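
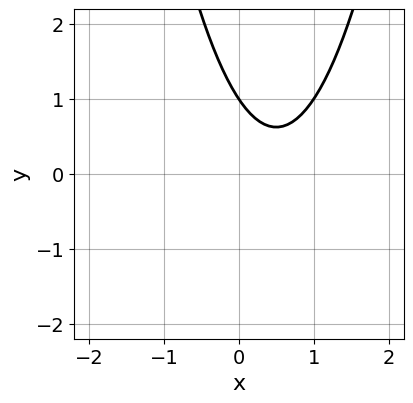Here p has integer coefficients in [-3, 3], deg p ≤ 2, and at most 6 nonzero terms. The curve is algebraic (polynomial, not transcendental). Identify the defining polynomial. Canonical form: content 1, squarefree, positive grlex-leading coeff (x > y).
(a) Degree: the shape is more complex than any degree-1 curve, so deg p = 2.
(b) Reading off the gridlines: it meets the y-axis at y = 1 (among the integer gridlines); the curve avoids every integer x-axis point in the box.
(c) These observations pin down the coefficients.

3*x^2 - 3*x - 2*y + 2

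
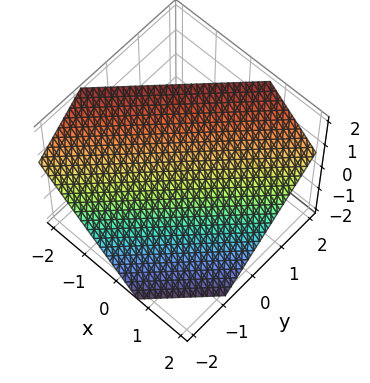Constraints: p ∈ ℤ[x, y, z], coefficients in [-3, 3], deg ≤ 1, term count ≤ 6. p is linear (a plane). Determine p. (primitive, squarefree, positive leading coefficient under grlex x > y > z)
1. The degree is 1 — the surface is flat (a plane).
2. Putting this together gives p.

3*x - 3*y + 3*z - 2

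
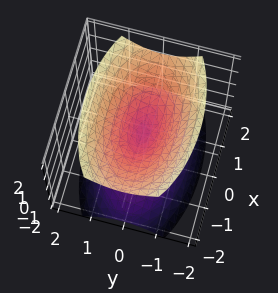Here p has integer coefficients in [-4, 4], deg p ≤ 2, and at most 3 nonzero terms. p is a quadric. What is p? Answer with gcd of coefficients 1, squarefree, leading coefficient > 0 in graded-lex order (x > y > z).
There are 2 components. Treating them together as one polynomial.
The degree is 2 — two nappes meeting at a single point; a quadric.
Symmetries: the x ↦ −x reflection is a symmetry, so x appears only in even powers; it's symmetric under y → −y, forcing even powers of y; mirror symmetry z ↦ −z ⇒ only even powers of z.
Against the integer gridlines: one x-axis crossing is at x = 0; it meets the y-axis at y = 0 (among the integer gridlines).
Together with the visible shape, these determine p as stated.

x^2 + 3*y^2 - 2*z^2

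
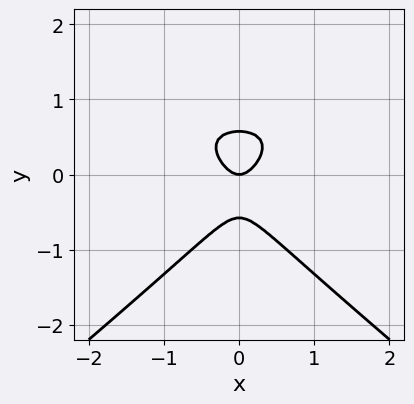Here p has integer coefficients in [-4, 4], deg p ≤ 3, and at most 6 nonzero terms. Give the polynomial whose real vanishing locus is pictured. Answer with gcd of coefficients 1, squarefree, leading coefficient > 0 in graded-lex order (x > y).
2*x^2*y - 3*y^3 - 3*x^2 + y

The degree is 3 — a generic line meets the curve in up to 3 points.
Symmetries: it's symmetric under x → −x, forcing even powers of x.
Checking where it meets the axes: one x-axis crossing is at x = 0; it meets the y-axis at y = 0 (among the integer gridlines).
These observations pin down the coefficients.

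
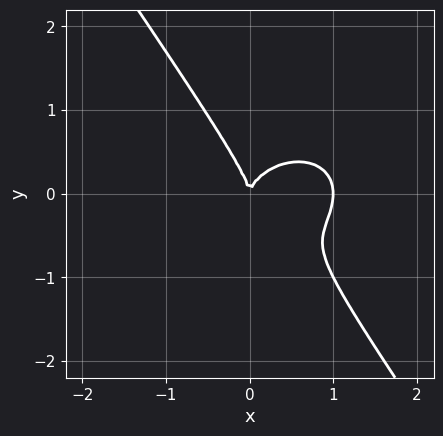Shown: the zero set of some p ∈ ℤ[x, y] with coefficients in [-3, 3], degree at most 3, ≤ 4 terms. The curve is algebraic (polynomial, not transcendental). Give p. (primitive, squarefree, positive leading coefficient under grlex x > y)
deg p = 3. No degree-2 curve has this shape.
From the axis intercepts and sections: among the integer gridlines, it crosses the x-axis at x ∈ {0, 1}; it meets the y-axis at y = 0 (among the integer gridlines).
The integer polynomial consistent with all of this is the stated p.

x^3 + x*y^2 + y^3 - x^2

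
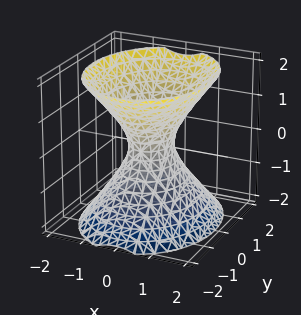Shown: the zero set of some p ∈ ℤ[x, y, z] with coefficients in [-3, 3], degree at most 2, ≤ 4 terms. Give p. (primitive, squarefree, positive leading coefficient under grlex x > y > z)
(a) Degree: one connected sheet with a waist; a quadric, so deg p = 2.
(b) Symmetries: the x ↦ −x reflection is a symmetry, so x appears only in even powers; mirror symmetry z ↦ −z ⇒ only even powers of z; mirror symmetry y ↦ −y ⇒ only even powers of y.
(c) Observable constraints: the surface avoids every integer z-axis point in the box.
(d) These observations pin down the coefficients.

3*x^2 + 2*y^2 - 2*z^2 - 1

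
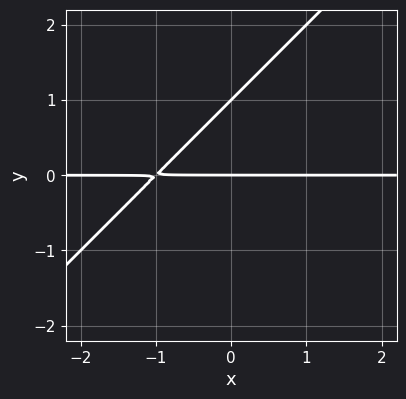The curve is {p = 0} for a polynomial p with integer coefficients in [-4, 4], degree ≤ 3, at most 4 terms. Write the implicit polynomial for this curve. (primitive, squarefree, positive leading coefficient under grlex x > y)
x*y - y^2 + y

First, the degree is 2 — a generic line meets the curve in up to 2 points.
Next, reading off the gridlines: the y-axis gridline crossings are at y ∈ {0, 1}; every point of the x-axis in the box is on the curve.
Finally, the integer polynomial consistent with all of this is the stated p.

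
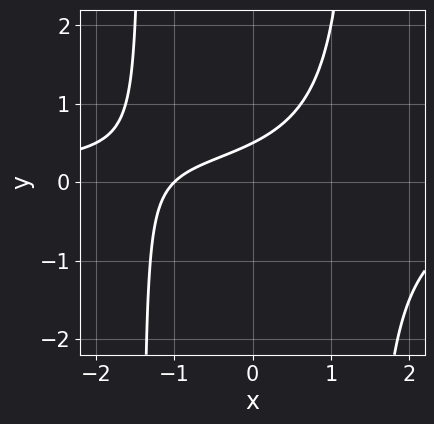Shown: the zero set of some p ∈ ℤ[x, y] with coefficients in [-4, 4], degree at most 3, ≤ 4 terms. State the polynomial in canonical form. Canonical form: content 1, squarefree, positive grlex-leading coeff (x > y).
(a) Degree: a generic line meets the curve in up to 3 points, so deg p = 3.
(b) From the axis intercepts and sections: it crosses the x-axis at the gridline x = -1.
(c) These observations pin down the coefficients.

x^2*y + x - 2*y + 1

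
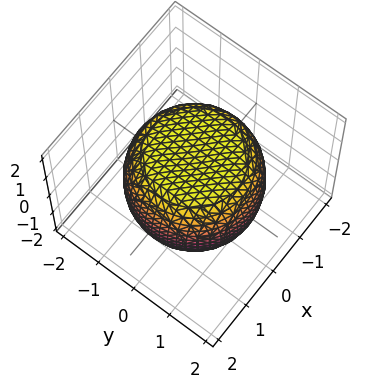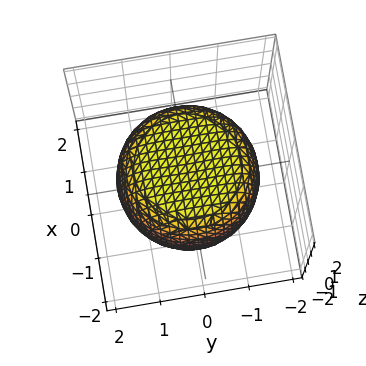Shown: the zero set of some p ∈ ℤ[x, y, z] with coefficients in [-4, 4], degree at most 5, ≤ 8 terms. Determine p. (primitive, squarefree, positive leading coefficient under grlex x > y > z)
x^4 + 2*x^2*y^2 + y^4 - x^2 - y^2 + 2*z^2 - 3

The degree is 4 — the shape is more complex than any degree-3 surface.
By symmetry, the z-axis is an axis of rotation, so x and y enter only as x² + y².
Checking where it meets the axes: a circular section at z = -1 has radius between 1 and 2.
Putting this together gives p.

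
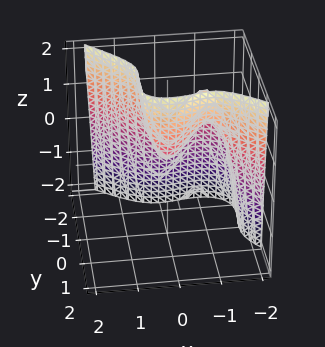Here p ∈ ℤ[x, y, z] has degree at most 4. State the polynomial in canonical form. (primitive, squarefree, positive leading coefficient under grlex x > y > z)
First, the degree is 3 — the shape is more complex than any degree-2 surface.
Next, checking where it meets the axes: it meets the z-axis at z = 0 (among the integer gridlines); one x-axis crossing is at x = 0; among the integer gridlines, it crosses the y-axis at y ∈ {-1, 0}.
Finally, matching integer coefficients to the picture gives p.

2*x^3 + 3*y^3 + 3*x^2 + 3*y^2 - z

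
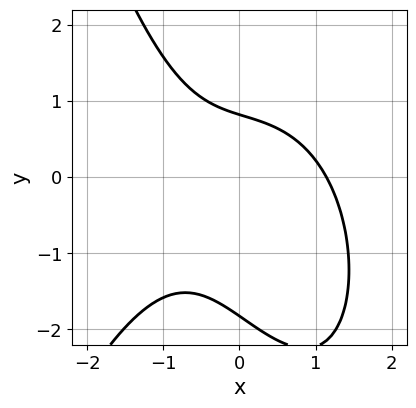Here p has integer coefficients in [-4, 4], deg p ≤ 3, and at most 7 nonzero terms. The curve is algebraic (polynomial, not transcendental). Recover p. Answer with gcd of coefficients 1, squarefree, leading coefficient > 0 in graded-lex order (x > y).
2*x^3 + 2*x*y + 2*y^2 + 2*y - 3

Degree: no degree-2 curve has this shape, so deg p = 3.
The integer polynomial consistent with all of this is the stated p.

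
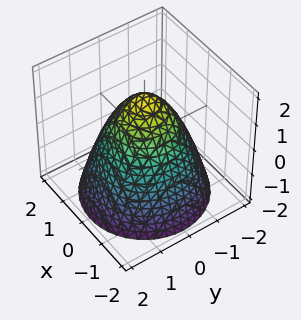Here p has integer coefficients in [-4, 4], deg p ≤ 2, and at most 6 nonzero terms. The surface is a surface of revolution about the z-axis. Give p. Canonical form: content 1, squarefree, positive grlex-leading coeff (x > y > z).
First, deg p = 2. No degree-1 surface has this shape.
Next, by symmetry, every cross-section ⟂ z is a circle, so x, y appear only via x² + y².
Next, checking where it meets the axes: a circular section at z = 0 has radius between 1 and 2.
Finally, putting this together gives p.

2*x^2 + 2*y^2 + 2*z - 3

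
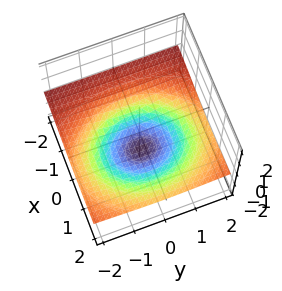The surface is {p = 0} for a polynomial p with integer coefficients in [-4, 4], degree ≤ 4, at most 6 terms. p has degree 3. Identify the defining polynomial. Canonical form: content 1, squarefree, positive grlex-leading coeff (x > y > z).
(a) deg p = 3.
(b) Against the integer gridlines: the surface avoids every integer y-axis point in the box; no x-intercept at any integer in the box.
(c) Together with the visible shape, these determine p as stated.

3*x^2*z + 2*y^2*z + 2*z^3 + x + 3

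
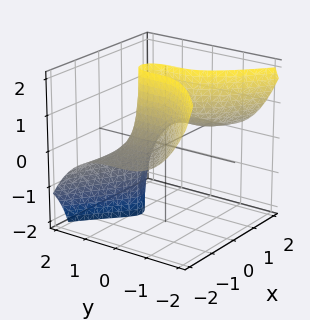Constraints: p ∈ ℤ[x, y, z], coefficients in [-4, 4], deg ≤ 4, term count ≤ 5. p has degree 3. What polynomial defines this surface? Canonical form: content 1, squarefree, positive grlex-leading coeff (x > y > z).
Degree: no degree-2 surface has this shape, so deg p = 3.
Against the integer gridlines: the surface avoids every integer x-axis point in the box; it misses every integer gridline on the z-axis.
The integer polynomial consistent with all of this is the stated p.

3*x^2*z + 2*y^3 - 1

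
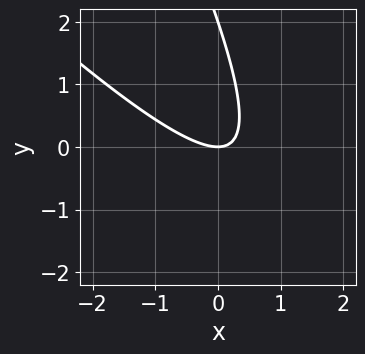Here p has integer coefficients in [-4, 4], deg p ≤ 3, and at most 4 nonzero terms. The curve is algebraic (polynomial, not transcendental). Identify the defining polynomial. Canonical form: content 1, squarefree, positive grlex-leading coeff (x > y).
2*x^2 + 3*x*y + y^2 - 2*y

1. Degree: a generic line meets the curve in up to 2 points, so deg p = 2.
2. Reading off the gridlines: it meets the x-axis at x = 0 (among the integer gridlines); among the integer gridlines, it crosses the y-axis at y ∈ {0, 2}.
3. Assembling these constraints gives the stated polynomial.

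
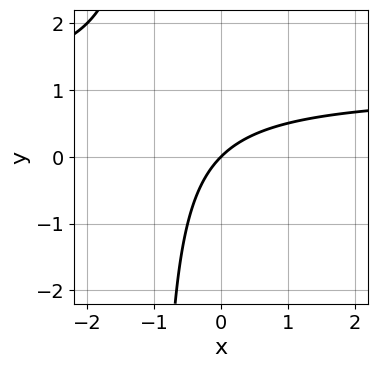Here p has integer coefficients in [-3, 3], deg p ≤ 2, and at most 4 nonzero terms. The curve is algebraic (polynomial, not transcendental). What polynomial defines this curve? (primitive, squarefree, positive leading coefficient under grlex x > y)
(a) Degree: no degree-1 curve has this shape, so deg p = 2.
(b) Observable constraints: it meets the x-axis at x = 0 (among the integer gridlines); it crosses the y-axis at the gridline y = 0.
(c) Together with the visible shape, these determine p as stated.

x*y - x + y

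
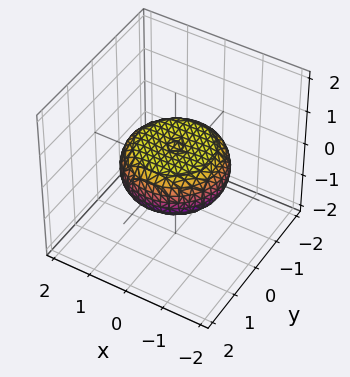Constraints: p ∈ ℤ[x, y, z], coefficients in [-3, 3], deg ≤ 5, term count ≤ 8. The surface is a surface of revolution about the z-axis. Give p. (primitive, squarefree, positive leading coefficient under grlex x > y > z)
1. The degree is 4 — the shape is more complex than any degree-3 surface.
2. By symmetry, the z-axis is an axis of rotation, so x and y enter only as x² + y².
3. Observable constraints: a circular section at z = 0 has radius between 1 and 2.
4. Fitting integer coefficients to these (and the overall shape) gives p.

x^4 + 2*x^2*y^2 + y^4 - x^2 - y^2 + 3*z^2 - 1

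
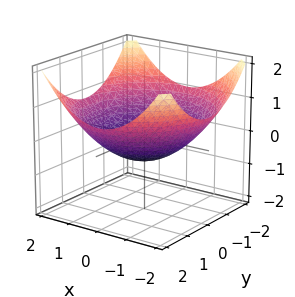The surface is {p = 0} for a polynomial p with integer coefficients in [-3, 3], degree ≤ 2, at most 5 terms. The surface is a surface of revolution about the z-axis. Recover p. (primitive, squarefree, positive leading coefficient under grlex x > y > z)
First, the degree is 2 — a generic line meets the surface in up to 2 points.
Next, by symmetry, every cross-section ⟂ z is a circle, so x, y appear only via x² + y².
Then, from the axis intercepts and sections: a circular section at z = 0 has radius between 1 and 2.
Finally, fitting integer coefficients to these (and the overall shape) gives p.

x^2 + y^2 - 3*z - 2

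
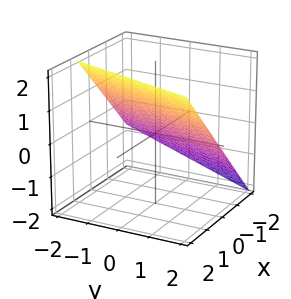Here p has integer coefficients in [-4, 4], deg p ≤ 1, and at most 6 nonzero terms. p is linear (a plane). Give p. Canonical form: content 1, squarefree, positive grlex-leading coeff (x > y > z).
3*x - y - 3*z + 2

(a) The degree is 1 — every cross-section is a straight line — this is a plane.
(b) Checking where it meets the axes: it meets the y-axis at y = 2 (among the integer gridlines).
(c) Solving for integer coefficients yields p as stated.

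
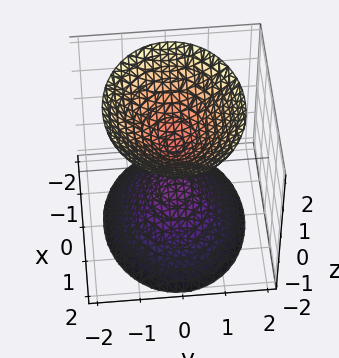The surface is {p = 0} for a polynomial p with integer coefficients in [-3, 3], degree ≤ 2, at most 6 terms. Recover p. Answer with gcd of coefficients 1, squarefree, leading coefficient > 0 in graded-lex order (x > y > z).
1. The picture has 2 separate pieces. Treating them together as one polynomial.
2. The degree is 2 — two sheets facing apart; a quadric.
3. Symmetries: the y ↦ −y reflection is a symmetry, so y appears only in even powers; the z ↦ −z reflection is a symmetry, so z appears only in even powers; it's symmetric under x → −x, forcing even powers of x.
4. From the visible intercepts: the surface avoids every integer x-axis point in the box; it misses every integer gridline on the y-axis.
5. The integer polynomial consistent with all of this is the stated p.

2*x^2 + 3*y^2 - 2*z^2 + 1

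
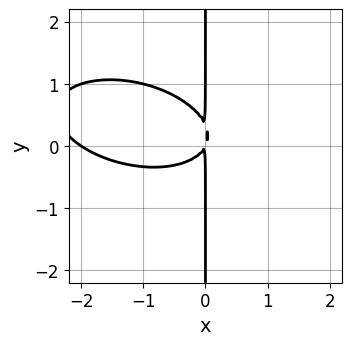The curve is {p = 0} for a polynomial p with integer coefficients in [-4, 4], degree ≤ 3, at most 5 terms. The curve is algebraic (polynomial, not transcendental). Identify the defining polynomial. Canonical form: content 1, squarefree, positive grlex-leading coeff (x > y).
First, degree: a generic line meets the curve in up to 3 points, so deg p = 3.
Next, from the visible intercepts: one x-axis crossing is at x = -2; the visible y-axis segment lies entirely on the curve.
Finally, assembling these constraints gives the stated polynomial.

x^3 + x^2*y + 3*x*y^2 + 2*x^2 - x*y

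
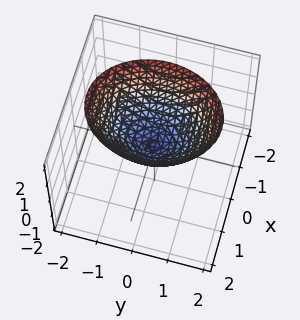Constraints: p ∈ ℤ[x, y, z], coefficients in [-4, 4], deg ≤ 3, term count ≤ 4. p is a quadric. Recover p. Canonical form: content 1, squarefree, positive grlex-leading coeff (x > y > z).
The degree is 2 — a paraboloid; a quadric.
Symmetries: it's symmetric under y → −y, forcing even powers of y; mirror symmetry x ↦ −x ⇒ only even powers of x.
From the visible intercepts: one x-axis crossing is at x = 0; one y-axis crossing is at y = 0; it meets the z-axis at z = 0 (among the integer gridlines).
The integer polynomial consistent with all of this is the stated p.

3*x^2 + 2*y^2 - 3*z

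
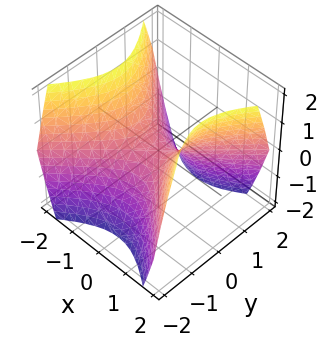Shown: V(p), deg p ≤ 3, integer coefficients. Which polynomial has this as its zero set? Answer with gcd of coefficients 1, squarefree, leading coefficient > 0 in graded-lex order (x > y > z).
1. The degree is 2 — a hyperbolic paraboloid; a quadric.
2. Symmetries: the x ↦ −x reflection is a symmetry, so x appears only in even powers; the y ↦ −y reflection is a symmetry, so y appears only in even powers.
3. Observable constraints: it crosses the z-axis at the gridline z = 0; it meets the x-axis at x = 0 (among the integer gridlines); it meets the y-axis at y = 0 (among the integer gridlines).
4. Together with the visible shape, these determine p as stated.

x^2 - y^2 - z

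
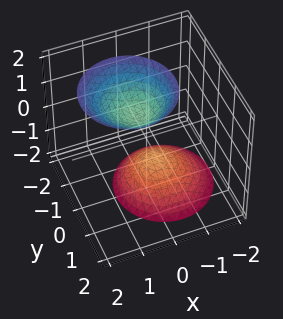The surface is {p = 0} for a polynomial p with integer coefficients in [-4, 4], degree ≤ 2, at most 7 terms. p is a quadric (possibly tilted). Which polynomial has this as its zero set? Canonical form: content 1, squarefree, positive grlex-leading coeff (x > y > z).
(a) I count 2 distinct pieces. They look like related sheets of one shape, so recover p as a whole.
(b) Degree: a generic line meets the surface in up to 2 points, so deg p = 2.
(c) From the visible intercepts: the surface avoids every integer x-axis point in the box; the z-axis gridline crossings are at z ∈ {-1, 1}; it misses every integer gridline on the y-axis.
(d) Putting this together gives p.

2*x^2 - x*z + 2*y^2 - z^2 + 1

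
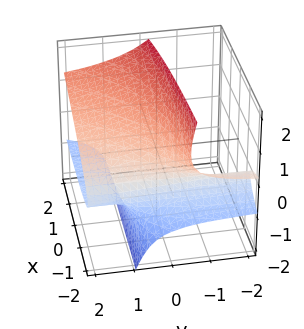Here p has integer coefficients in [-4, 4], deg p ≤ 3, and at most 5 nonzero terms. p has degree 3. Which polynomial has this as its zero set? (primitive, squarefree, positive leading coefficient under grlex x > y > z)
First, degree: the shape is more complex than any degree-2 surface, so deg p = 3.
Then, checking where it meets the axes: the surface avoids every integer y-axis point in the box.
Finally, putting this together gives p.

x*y*z - 3*y*z^2 - z^3 + 2*x + 3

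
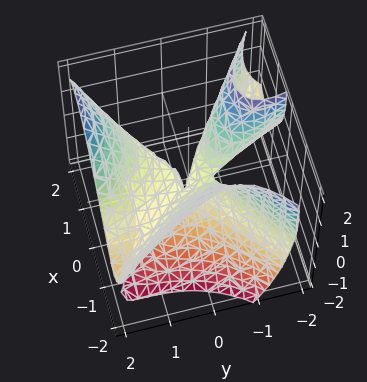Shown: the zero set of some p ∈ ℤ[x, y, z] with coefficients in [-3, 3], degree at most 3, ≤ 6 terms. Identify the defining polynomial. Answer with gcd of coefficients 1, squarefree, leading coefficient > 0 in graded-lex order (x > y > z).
2*x^3 - 3*x*y^2 - y^3 + 3*y*z + 2*z^2

Degree: no degree-2 surface has this shape, so deg p = 3.
Against the integer gridlines: it meets the y-axis at y = 0 (among the integer gridlines); it crosses the x-axis at the gridline x = 0; it crosses the z-axis at the gridline z = 0.
Fitting integer coefficients to these (and the overall shape) gives p.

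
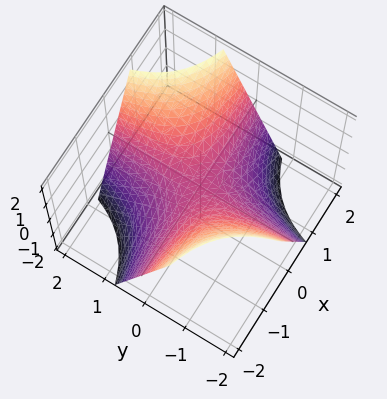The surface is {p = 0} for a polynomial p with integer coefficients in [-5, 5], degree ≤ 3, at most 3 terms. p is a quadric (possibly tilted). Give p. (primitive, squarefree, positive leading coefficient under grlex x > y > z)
(a) The degree is 2 — the shape is more complex than any degree-1 surface.
(b) Against the integer gridlines: the visible y-axis segment lies entirely on the surface; one z-axis crossing is at z = 0.
(c) Fitting integer coefficients to these (and the overall shape) gives p. Check: (1, 0, 0) on the x-axis lies on the surface, and p(1, 0, 0) = 0. ✓

4*x*y - 3*z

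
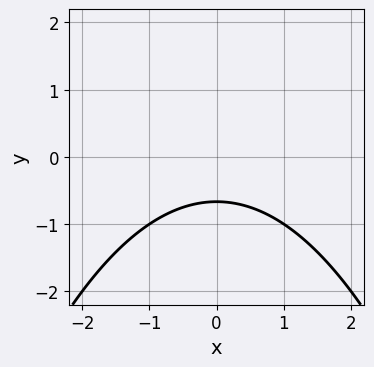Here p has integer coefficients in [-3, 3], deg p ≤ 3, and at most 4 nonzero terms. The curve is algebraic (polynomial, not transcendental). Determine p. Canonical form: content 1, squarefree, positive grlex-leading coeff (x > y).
First, deg p = 2. The shape is more complex than any degree-1 curve.
Next, symmetries: the x ↦ −x reflection is a symmetry, so x appears only in even powers.
Next, reading off the gridlines: it misses every integer gridline on the x-axis.
Finally, together with the visible shape, these determine p as stated.

x^2 + 3*y + 2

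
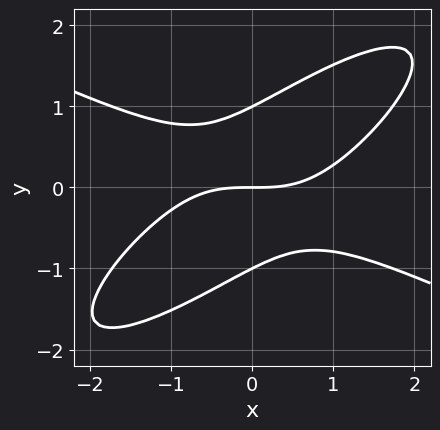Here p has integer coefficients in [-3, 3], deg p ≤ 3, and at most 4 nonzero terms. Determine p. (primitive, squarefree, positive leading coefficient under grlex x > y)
x^3 - 3*x*y^2 + 3*y^3 - 3*y

deg p = 3. No degree-2 curve has this shape.
Reading off the gridlines: among the integer gridlines, it crosses the y-axis at y ∈ {-1, 0, 1}; it meets the x-axis at x = 0 (among the integer gridlines).
Solving for integer coefficients yields p as stated.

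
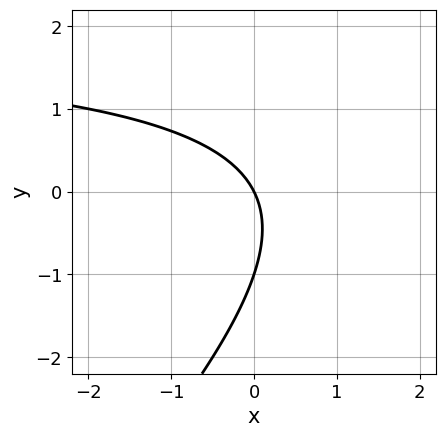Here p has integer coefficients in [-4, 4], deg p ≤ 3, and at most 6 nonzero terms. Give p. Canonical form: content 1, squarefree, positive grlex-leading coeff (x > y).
1. The degree is 2 — a generic line meets the curve in up to 2 points.
2. Against the integer gridlines: it meets the x-axis at x = 0 (among the integer gridlines); among the integer gridlines, it crosses the y-axis at y ∈ {-1, 0}.
3. These observations pin down the coefficients.

x*y - y^2 - 2*x - y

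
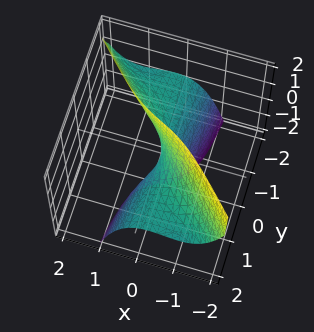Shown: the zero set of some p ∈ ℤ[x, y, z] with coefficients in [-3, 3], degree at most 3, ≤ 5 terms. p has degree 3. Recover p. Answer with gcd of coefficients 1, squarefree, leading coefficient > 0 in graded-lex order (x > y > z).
x^3 + x^2*y + y*z + x

(a) Degree: a generic line meets the surface in up to 3 points, so deg p = 3.
(b) Observable constraints: every point of the y-axis in the box is on the surface; every point of the z-axis in the box is on the surface; it meets the x-axis at x = 0 (among the integer gridlines).
(c) These observations pin down the coefficients.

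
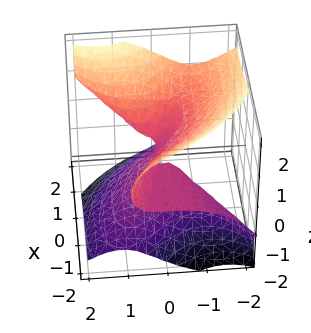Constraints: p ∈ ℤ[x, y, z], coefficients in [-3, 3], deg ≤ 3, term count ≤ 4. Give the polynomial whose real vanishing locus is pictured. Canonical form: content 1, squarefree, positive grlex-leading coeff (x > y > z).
First, the degree is 3 — a generic line meets the surface in up to 3 points.
Then, observable constraints: it meets the z-axis at z = 0 (among the integer gridlines); one y-axis crossing is at y = 0; the visible x-axis segment lies entirely on the surface.
Finally, putting this together gives p.

2*x^2*z + 3*x*y*z - 2*y^3 - 3*z^3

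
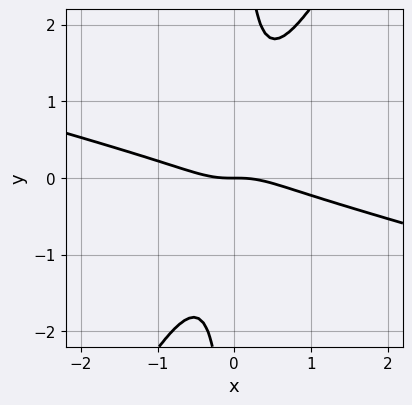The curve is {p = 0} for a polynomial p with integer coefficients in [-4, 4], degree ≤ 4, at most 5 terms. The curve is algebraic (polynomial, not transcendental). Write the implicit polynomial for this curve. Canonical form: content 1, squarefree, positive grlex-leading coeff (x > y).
x^3 + 3*x^2*y - 2*x*y^2 + y

deg p = 3. The shape is more complex than any degree-2 curve.
Checking where it meets the axes: it crosses the y-axis at the gridline y = 0; one x-axis crossing is at x = 0.
Together with the visible shape, these determine p as stated.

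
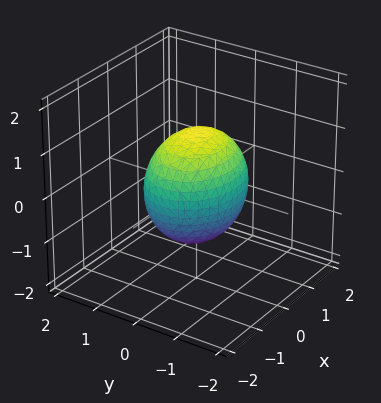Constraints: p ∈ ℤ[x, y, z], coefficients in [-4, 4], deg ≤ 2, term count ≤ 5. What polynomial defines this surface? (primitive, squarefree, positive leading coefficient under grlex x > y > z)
2*x^2 + 3*y^2 + 2*z^2 - 3

(a) Degree: bounded and convex; a quadric, so deg p = 2.
(b) Symmetries: mirror symmetry x ↦ −x ⇒ only even powers of x; the y ↦ −y reflection is a symmetry, so y appears only in even powers; the z ↦ −z reflection is a symmetry, so z appears only in even powers.
(c) Observable constraints: among the integer gridlines, it crosses the y-axis at y ∈ {-1, 1}.
(d) These observations pin down the coefficients.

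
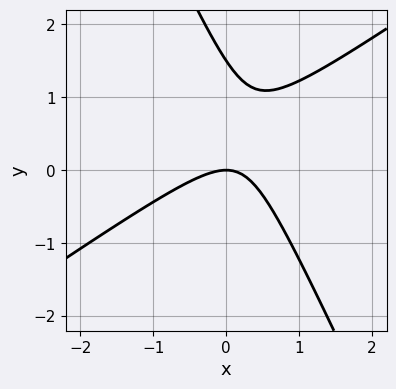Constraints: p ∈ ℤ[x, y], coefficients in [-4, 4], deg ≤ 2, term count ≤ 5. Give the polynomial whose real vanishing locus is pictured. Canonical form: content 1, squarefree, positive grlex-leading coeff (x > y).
3*x^2 - 3*x*y - 2*y^2 + 3*y

(a) The degree is 2 — no degree-1 curve has this shape.
(b) Against the integer gridlines: one y-axis crossing is at y = 0; it meets the x-axis at x = 0 (among the integer gridlines).
(c) Solving for integer coefficients yields p as stated.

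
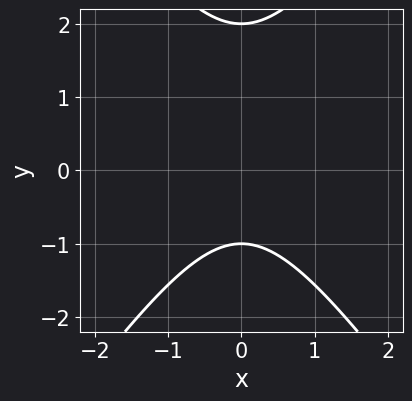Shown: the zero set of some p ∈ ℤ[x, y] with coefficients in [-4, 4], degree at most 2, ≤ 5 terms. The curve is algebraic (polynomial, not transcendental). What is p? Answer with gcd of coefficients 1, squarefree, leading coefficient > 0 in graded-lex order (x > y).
(a) deg p = 2.
(b) Symmetries: mirror symmetry x ↦ −x ⇒ only even powers of x.
(c) Observable constraints: among the integer gridlines, it crosses the y-axis at y ∈ {-1, 2}; it misses every integer gridline on the x-axis.
(d) Putting this together gives p.

2*x^2 - y^2 + y + 2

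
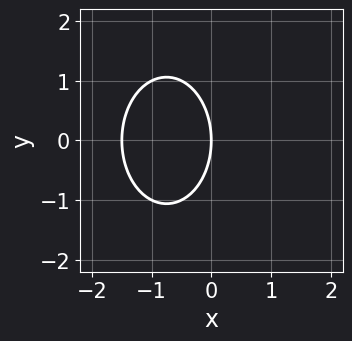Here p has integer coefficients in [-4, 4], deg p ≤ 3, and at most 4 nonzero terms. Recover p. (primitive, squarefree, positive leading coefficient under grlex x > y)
First, degree: a generic line meets the curve in up to 2 points, so deg p = 2.
Then, symmetries: mirror symmetry y ↦ −y ⇒ only even powers of y.
Next, against the integer gridlines: it meets the x-axis at x = 0 (among the integer gridlines); it meets the y-axis at y = 0 (among the integer gridlines).
Finally, together with the visible shape, these determine p as stated.

2*x^2 + y^2 + 3*x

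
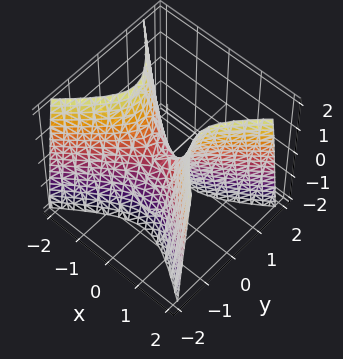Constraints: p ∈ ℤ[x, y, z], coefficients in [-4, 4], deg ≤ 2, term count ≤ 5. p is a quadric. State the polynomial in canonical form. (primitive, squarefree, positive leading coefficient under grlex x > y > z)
2*x^2 - 3*y^2 - z

First, deg p = 2. A saddle surface; a quadric.
Then, symmetries: the x ↦ −x reflection is a symmetry, so x appears only in even powers; mirror symmetry y ↦ −y ⇒ only even powers of y.
Next, reading off the gridlines: it crosses the x-axis at the gridline x = 0; one y-axis crossing is at y = 0.
Finally, together with the visible shape, these determine p as stated.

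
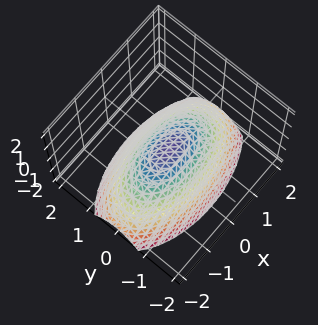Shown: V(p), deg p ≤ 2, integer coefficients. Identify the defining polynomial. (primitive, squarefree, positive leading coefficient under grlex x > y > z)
x^2 + 3*y^2 + 3*z

1. The degree is 2 — a paraboloid; a quadric.
2. Symmetries: it's symmetric under y → −y, forcing even powers of y; it's symmetric under x → −x, forcing even powers of x.
3. From the axis intercepts and sections: it meets the x-axis at x = 0 (among the integer gridlines); it crosses the y-axis at the gridline y = 0; it crosses the z-axis at the gridline z = 0.
4. Matching integer coefficients to the picture gives p.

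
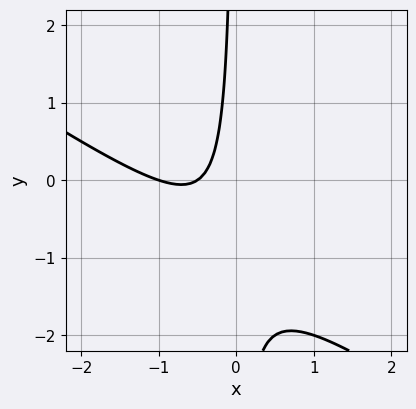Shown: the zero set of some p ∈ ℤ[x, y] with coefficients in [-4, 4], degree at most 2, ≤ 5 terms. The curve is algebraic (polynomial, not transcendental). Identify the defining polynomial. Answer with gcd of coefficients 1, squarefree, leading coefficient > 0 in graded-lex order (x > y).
1. Degree: no degree-1 curve has this shape, so deg p = 2.
2. Against the integer gridlines: it misses every integer gridline on the y-axis; it meets the x-axis at x = -1 (among the integer gridlines).
3. Fitting integer coefficients to these (and the overall shape) gives p.

2*x^2 + 3*x*y + 3*x + 1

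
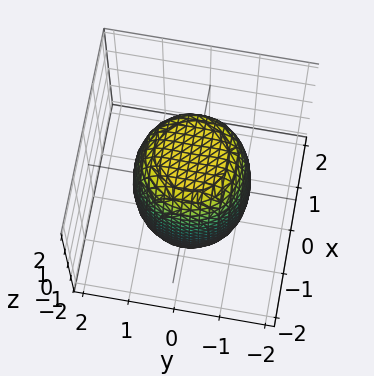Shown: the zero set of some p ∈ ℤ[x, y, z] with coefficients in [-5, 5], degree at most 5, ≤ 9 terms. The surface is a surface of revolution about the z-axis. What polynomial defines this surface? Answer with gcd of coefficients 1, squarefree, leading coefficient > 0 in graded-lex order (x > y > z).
2*x^4 + 4*x^2*y^2 + 2*y^4 - x^2 - y^2 + z^2 - 3

1. deg p = 4. No degree-3 surface has this shape.
2. By symmetry, the z-axis is an axis of rotation, so x and y enter only as x² + y².
3. From the axis intercepts and sections: a circular section at z = -1 has radius between 1 and 2.
4. These observations pin down the coefficients.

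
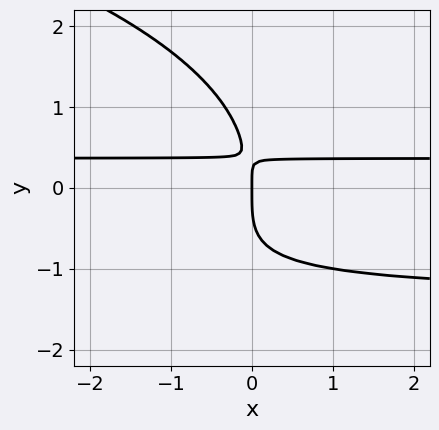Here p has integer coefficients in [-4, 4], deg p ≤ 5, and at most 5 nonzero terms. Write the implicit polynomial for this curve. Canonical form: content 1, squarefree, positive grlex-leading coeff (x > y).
(a) Degree: the shape is more complex than any degree-3 curve, so deg p = 4.
(b) Reading off the gridlines: it crosses the x-axis at the gridline x = 0; one y-axis crossing is at y = 0.
(c) Assembling these constraints gives the stated polynomial.

y^4 + 2*x*y^2 + 2*x*y - x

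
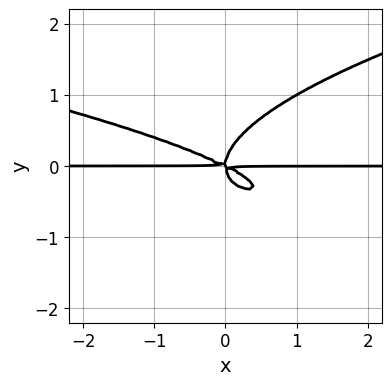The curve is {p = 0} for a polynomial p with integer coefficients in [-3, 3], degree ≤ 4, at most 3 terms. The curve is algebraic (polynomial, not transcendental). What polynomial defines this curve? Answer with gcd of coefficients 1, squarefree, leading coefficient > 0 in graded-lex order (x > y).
1. The degree is 4 — the shape is more complex than any degree-3 curve.
2. Checking where it meets the axes: every point of the x-axis in the box is on the curve.
3. The integer polynomial consistent with all of this is the stated p.

3*y^4 - x^2*y - 2*x*y^2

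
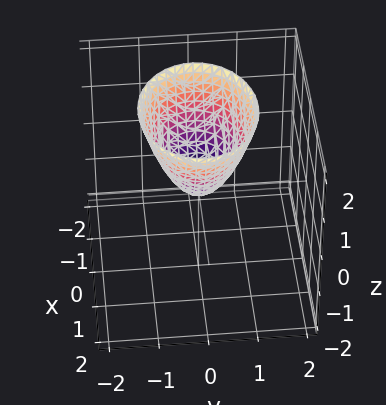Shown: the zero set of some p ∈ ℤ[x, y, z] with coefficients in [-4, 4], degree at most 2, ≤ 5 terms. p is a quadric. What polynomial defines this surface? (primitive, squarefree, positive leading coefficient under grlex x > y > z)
2*x^2 + 3*y^2 - 2*z

deg p = 2. A single bowl opening along one axis; a quadric.
Symmetries: it's symmetric under y → −y, forcing even powers of y; the x ↦ −x reflection is a symmetry, so x appears only in even powers.
From the visible intercepts: it crosses the y-axis at the gridline y = 0; one z-axis crossing is at z = 0.
These observations pin down the coefficients.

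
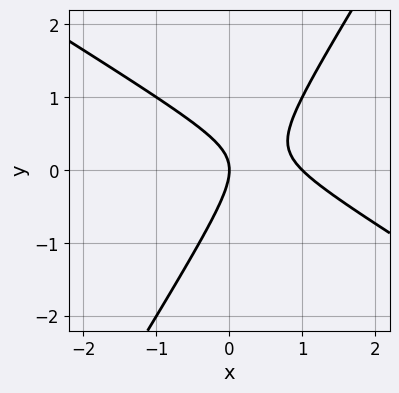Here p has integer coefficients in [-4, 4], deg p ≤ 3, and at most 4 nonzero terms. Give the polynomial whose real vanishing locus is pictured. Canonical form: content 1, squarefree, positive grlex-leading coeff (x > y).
x^2 + x*y - y^2 - x

First, deg p = 2.
Then, from the axis intercepts and sections: among the integer gridlines, it crosses the x-axis at x ∈ {0, 1}; it crosses the y-axis at the gridline y = 0.
Finally, these observations pin down the coefficients.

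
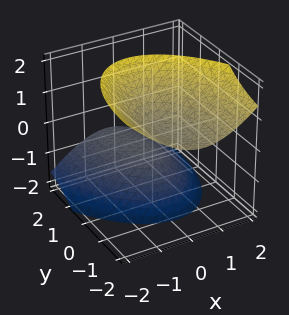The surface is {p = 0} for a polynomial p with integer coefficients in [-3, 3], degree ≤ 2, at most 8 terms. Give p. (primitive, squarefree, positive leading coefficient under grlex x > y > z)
3*x^2 + x*y + y^2 + 3*y*z - 2*z^2 + 1

1. There are 2 components.
2. The degree is 2 — a generic line meets the surface in up to 2 points.
3. Checking where it meets the axes: the surface avoids every integer x-axis point in the box; no y-intercept at any integer in the box.
4. Together with the visible shape, these determine p as stated.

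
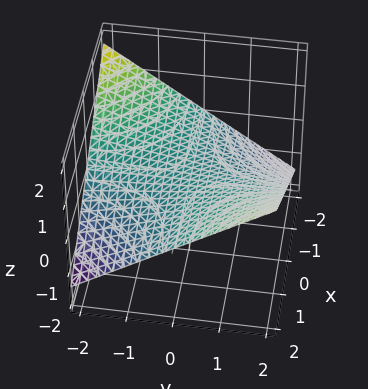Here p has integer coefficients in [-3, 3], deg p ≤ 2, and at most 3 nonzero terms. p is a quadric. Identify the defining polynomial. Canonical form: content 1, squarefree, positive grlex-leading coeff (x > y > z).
(a) The degree is 2 — a hyperbolic paraboloid; a quadric.
(b) Against the integer gridlines: it meets the z-axis at z = 0 (among the integer gridlines); the visible y-axis segment lies entirely on the surface; the visible x-axis segment lies entirely on the surface.
(c) Fitting integer coefficients to these (and the overall shape) gives p.

x*y - 3*z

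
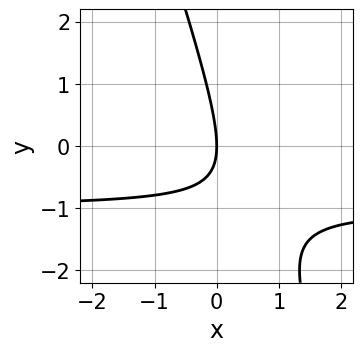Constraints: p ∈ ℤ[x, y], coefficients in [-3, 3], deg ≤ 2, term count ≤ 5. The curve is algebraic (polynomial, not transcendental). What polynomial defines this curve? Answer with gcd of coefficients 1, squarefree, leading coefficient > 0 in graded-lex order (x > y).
3*x*y + y^2 + 3*x

1. deg p = 2.
2. Observable constraints: it crosses the x-axis at the gridline x = 0; one y-axis crossing is at y = 0.
3. Matching integer coefficients to the picture gives p.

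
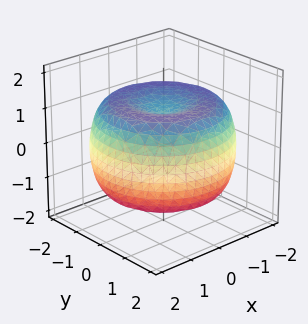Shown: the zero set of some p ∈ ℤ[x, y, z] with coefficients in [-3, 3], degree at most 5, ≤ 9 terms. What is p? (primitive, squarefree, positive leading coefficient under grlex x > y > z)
x^4 + 2*x^2*y^2 + y^4 - 3*x^2 - 3*y^2 + 3*z^2 - 3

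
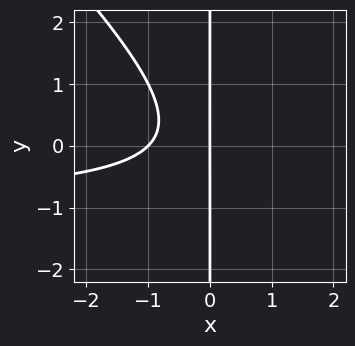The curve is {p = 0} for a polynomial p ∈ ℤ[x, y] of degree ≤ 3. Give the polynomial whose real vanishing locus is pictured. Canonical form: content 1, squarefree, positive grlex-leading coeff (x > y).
First, the degree is 3 — no degree-2 curve has this shape.
Next, against the integer gridlines: every point of the y-axis in the box is on the curve; among the integer gridlines, it crosses the x-axis at x ∈ {-1, 0}.
Finally, these observations pin down the coefficients.

x^2*y + x*y^2 + x^2 + x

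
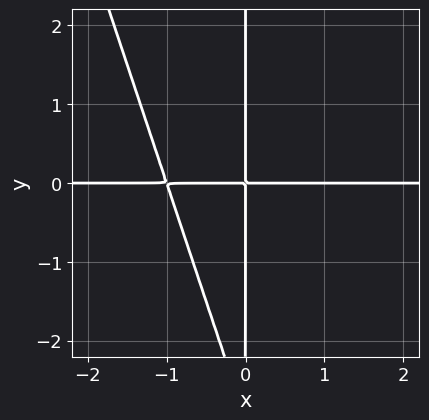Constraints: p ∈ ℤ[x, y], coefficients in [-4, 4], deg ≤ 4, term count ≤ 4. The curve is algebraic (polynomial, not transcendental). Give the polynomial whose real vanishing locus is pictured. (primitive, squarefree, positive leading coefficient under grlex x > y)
The degree is 3 — the shape is more complex than any degree-2 curve.
From the axis intercepts and sections: every point of the y-axis in the box is on the curve; every point of the x-axis in the box is on the curve.
Solving for integer coefficients yields p as stated.

3*x^2*y + x*y^2 + 3*x*y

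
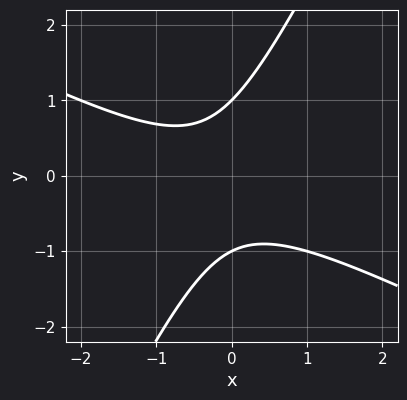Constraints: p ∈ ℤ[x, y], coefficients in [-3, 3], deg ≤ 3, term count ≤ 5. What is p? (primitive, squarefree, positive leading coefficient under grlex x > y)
The degree is 2 — no degree-1 curve has this shape.
From the axis intercepts and sections: among the integer gridlines, it crosses the y-axis at y ∈ {-1, 1}; it misses every integer gridline on the x-axis.
The integer polynomial consistent with all of this is the stated p.

2*x^2 + 3*x*y - 2*y^2 + x + 2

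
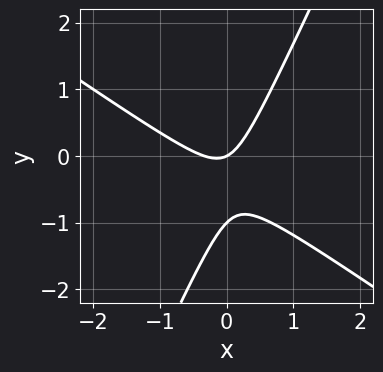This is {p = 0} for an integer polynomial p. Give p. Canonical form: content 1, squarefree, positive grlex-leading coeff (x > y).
3*x^2 + 3*x*y - 2*y^2 + x - 2*y

First, degree: the shape is more complex than any degree-1 curve, so deg p = 2.
Next, observable constraints: among the integer gridlines, it crosses the y-axis at y ∈ {-1, 0}; it crosses the x-axis at the gridline x = 0.
Finally, fitting integer coefficients to these (and the overall shape) gives p.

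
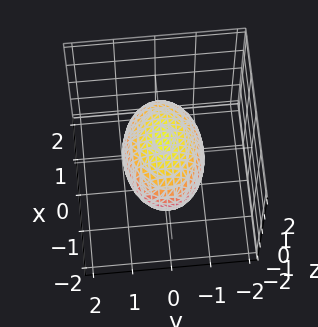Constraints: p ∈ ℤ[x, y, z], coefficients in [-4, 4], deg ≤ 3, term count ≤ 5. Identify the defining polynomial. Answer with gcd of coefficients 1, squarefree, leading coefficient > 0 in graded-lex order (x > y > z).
Degree: bounded and convex; a quadric, so deg p = 2.
Symmetries: it's symmetric under z → −z, forcing even powers of z; it's symmetric under x → −x, forcing even powers of x; it's symmetric under y → −y, forcing even powers of y.
Reading off the gridlines: the z-axis gridline crossings are at z ∈ {-1, 1}; among the integer gridlines, it crosses the y-axis at y ∈ {-1, 1}.
Assembling these constraints gives the stated polynomial.

x^2 + 2*y^2 + 2*z^2 - 2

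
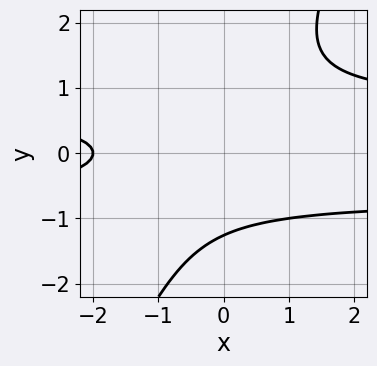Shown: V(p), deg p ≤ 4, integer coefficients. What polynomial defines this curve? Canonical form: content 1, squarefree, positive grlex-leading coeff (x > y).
(a) Degree: the shape is more complex than any degree-2 curve, so deg p = 3.
(b) Against the integer gridlines: one x-axis crossing is at x = -2.
(c) Putting this together gives p.

2*x*y^2 - y^3 - x - 2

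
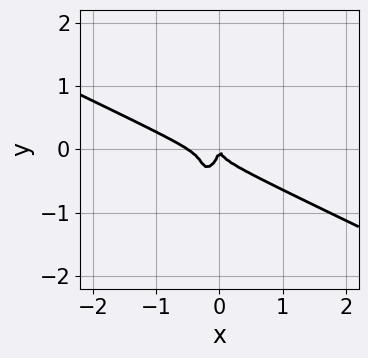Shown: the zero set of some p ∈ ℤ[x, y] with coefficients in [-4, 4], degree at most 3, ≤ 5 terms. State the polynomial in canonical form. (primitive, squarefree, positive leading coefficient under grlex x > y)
2*x^3 + 3*x^2*y - 2*x*y^2 + y^3 + x^2

1. deg p = 3.
2. From the axis intercepts and sections: it crosses the y-axis at the gridline y = 0; one x-axis crossing is at x = 0.
3. Putting this together gives p.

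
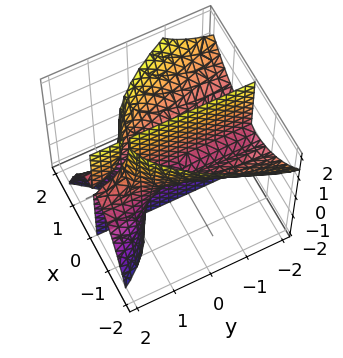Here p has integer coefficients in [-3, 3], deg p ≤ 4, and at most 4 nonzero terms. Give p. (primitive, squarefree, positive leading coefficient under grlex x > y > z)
3*x^3 + 3*x*y*z - 3*x*z - x

First, the picture has 2 separate pieces. Treating them together as one polynomial.
Then, the degree is 3 — the shape is more complex than any degree-2 surface.
Then, against the integer gridlines: one x-axis crossing is at x = 0; the visible z-axis segment lies entirely on the surface; the visible y-axis segment lies entirely on the surface.
Finally, the integer polynomial consistent with all of this is the stated p.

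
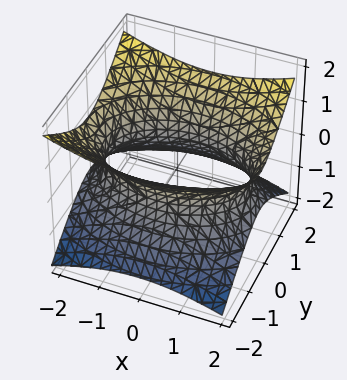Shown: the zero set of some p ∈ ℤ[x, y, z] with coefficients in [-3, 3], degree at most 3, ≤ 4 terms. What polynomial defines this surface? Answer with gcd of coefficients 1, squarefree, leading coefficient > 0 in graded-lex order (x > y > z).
1. The degree is 2 — an hourglass — one-sheet hyperboloid; a quadric.
2. Symmetries: mirror symmetry x ↦ −x ⇒ only even powers of x; it's symmetric under y → −y, forcing even powers of y; the z ↦ −z reflection is a symmetry, so z appears only in even powers.
3. Reading off the gridlines: the surface avoids every integer z-axis point in the box.
4. These observations pin down the coefficients.

x^2 + 2*y^2 - 3*z^2 - 3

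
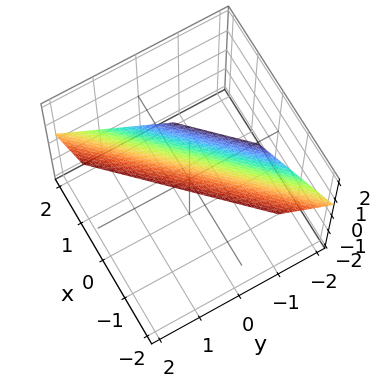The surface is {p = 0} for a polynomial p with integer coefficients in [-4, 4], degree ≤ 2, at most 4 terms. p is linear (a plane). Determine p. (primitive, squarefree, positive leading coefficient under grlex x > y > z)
First, deg p = 1.
Finally, matching integer coefficients to the picture gives p.

3*x - 3*y + 3*z - 2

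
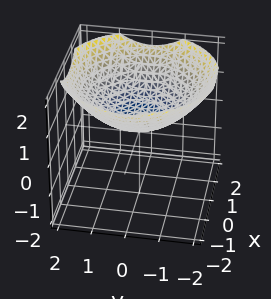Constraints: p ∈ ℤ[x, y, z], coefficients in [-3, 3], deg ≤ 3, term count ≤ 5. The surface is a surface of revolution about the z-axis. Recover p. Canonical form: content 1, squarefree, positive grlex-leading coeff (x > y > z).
x^2 + y^2 - 3*z + 1

deg p = 2. The shape is more complex than any degree-1 surface.
Symmetries: rotational symmetry about the z-axis ⇒ p depends on x, y only through x² + y².
From the visible intercepts: no x-intercept at any integer in the box; no y-intercept at any integer in the box.
Putting this together gives p.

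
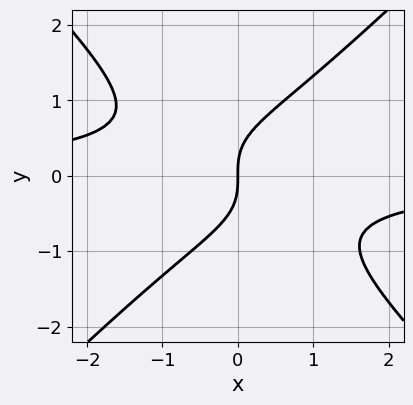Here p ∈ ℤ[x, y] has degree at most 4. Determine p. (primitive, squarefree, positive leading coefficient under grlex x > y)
x^2*y - y^3 + x

(a) deg p = 3. The shape is more complex than any degree-2 curve.
(b) Observable constraints: one y-axis crossing is at y = 0; it meets the x-axis at x = 0 (among the integer gridlines).
(c) Matching integer coefficients to the picture gives p.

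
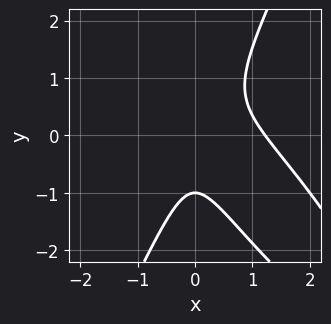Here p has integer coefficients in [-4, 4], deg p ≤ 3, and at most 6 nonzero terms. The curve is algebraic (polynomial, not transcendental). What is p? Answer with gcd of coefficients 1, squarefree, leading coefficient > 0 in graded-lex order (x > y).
1. The degree is 3 — a generic line meets the curve in up to 3 points.
2. Reading off the gridlines: it meets the y-axis at y = -1 (among the integer gridlines).
3. Matching integer coefficients to the picture gives p.

3*x^3 + 3*x^2*y - y^3 - 3*x^2 - 1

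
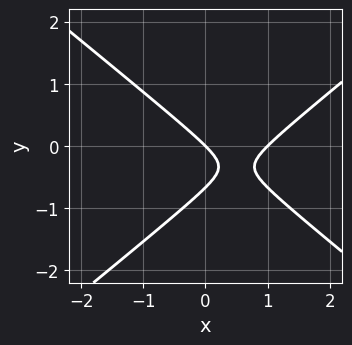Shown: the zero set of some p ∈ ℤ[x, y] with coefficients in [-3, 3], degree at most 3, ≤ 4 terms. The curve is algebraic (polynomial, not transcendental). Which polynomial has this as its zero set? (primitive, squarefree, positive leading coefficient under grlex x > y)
(a) deg p = 2. A generic line meets the curve in up to 2 points.
(b) Against the integer gridlines: it meets the y-axis at y = 0 (among the integer gridlines); among the integer gridlines, it crosses the x-axis at x ∈ {0, 1}.
(c) The integer polynomial consistent with all of this is the stated p.

2*x^2 - 3*y^2 - 2*x - 2*y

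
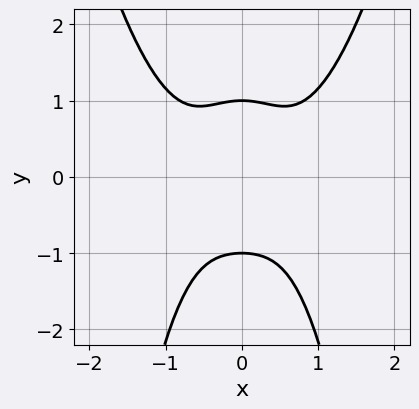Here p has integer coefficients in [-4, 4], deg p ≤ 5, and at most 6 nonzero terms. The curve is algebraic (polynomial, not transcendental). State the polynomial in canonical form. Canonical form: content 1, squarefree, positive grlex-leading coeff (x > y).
First, the degree is 4 — a generic line meets the curve in up to 4 points.
Then, symmetries: the x ↦ −x reflection is a symmetry, so x appears only in even powers.
Then, against the integer gridlines: among the integer gridlines, it crosses the y-axis at y ∈ {-1, 1}; no x-intercept at any integer in the box.
Finally, these observations pin down the coefficients.

3*x^4 - 2*x^2*y - 2*y^2 + 2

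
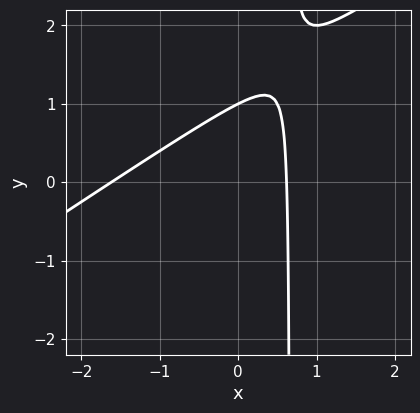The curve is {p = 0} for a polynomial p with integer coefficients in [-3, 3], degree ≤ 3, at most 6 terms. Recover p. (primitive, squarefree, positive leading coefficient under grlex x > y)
2*x^2 - 3*x*y + 2*x + 2*y - 2

(a) deg p = 2.
(b) Reading off the gridlines: it crosses the y-axis at the gridline y = 1.
(c) These observations pin down the coefficients.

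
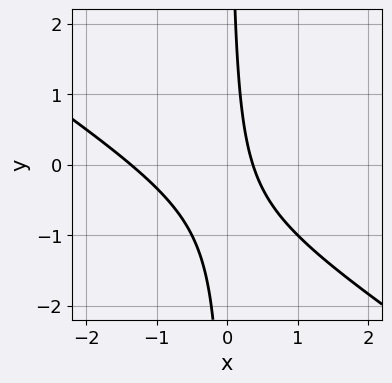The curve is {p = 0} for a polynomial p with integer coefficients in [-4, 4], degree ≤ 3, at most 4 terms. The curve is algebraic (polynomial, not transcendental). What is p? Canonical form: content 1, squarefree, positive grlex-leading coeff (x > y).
2*x^2 + 3*x*y + 2*x - 1

First, degree: no degree-1 curve has this shape, so deg p = 2.
Next, against the integer gridlines: it misses every integer gridline on the y-axis.
Finally, these observations pin down the coefficients.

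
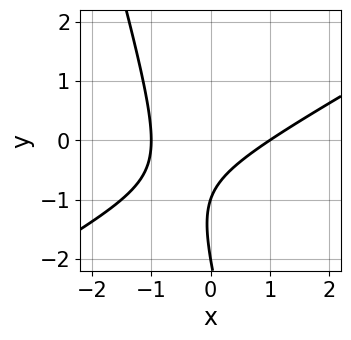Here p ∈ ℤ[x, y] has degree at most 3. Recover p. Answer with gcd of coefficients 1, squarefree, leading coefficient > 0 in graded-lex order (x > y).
2*x^2 - 3*x*y - y^2 - 3*y - 2

1. Degree: no degree-1 curve has this shape, so deg p = 2.
2. Checking where it meets the axes: the x-axis gridline crossings are at x ∈ {-1, 1}; the y-axis gridline crossings are at y ∈ {-2, -1}.
3. Fitting integer coefficients to these (and the overall shape) gives p.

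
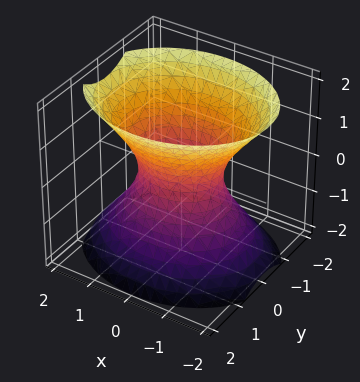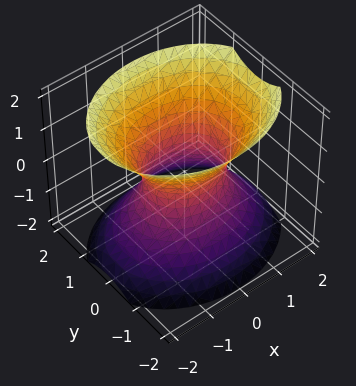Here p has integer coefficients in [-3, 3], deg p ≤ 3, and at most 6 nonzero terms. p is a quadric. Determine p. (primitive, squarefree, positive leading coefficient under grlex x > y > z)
2*x^2 + 3*y^2 - 2*z^2 - 2

(a) The degree is 2 — one connected sheet with a waist; a quadric.
(b) Symmetries: it's symmetric under z → −z, forcing even powers of z; mirror symmetry y ↦ −y ⇒ only even powers of y; it's symmetric under x → −x, forcing even powers of x.
(c) Observable constraints: the x-axis gridline crossings are at x ∈ {-1, 1}; the surface avoids every integer z-axis point in the box.
(d) Fitting integer coefficients to these (and the overall shape) gives p.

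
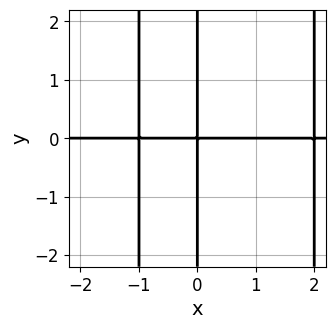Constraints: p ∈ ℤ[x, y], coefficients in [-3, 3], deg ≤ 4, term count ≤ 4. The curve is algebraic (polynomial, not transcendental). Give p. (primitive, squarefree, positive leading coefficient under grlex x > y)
x^3*y - x^2*y - 2*x*y

1. deg p = 4. A generic line meets the curve in up to 4 points.
2. Checking where it meets the axes: every point of the y-axis in the box is on the curve; the visible x-axis segment lies entirely on the curve.
3. Solving for integer coefficients yields p as stated.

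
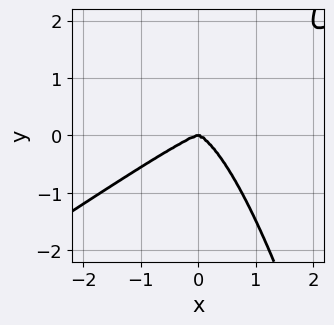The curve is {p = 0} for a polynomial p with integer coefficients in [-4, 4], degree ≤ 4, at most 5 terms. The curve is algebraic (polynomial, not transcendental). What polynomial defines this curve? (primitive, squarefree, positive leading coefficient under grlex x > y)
(a) Degree: no degree-3 curve has this shape, so deg p = 4.
(b) Reading off the gridlines: it crosses the x-axis at the gridline x = 0; one y-axis crossing is at y = 0.
(c) These observations pin down the coefficients.

2*x^4 - 3*x^3*y + 2*y^3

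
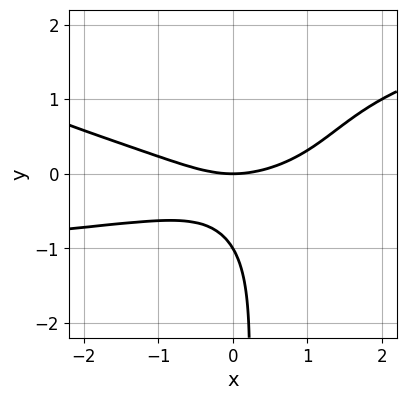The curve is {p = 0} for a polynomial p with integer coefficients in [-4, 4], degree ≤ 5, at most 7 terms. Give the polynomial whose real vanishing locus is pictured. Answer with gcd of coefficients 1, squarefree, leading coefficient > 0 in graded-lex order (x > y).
2*x*y^3 - 3*x*y^2 - x^2 + 3*y^2 + 3*y

1. The degree is 4 — no degree-3 curve has this shape.
2. Against the integer gridlines: it crosses the x-axis at the gridline x = 0; among the integer gridlines, it crosses the y-axis at y ∈ {-1, 0}.
3. Matching integer coefficients to the picture gives p.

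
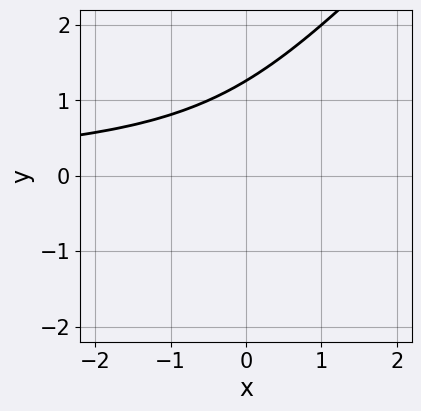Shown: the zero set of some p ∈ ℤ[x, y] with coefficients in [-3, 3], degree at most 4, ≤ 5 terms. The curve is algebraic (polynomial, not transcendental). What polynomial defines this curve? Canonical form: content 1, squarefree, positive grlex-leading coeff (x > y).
(a) The degree is 3 — no degree-2 curve has this shape.
(b) Checking where it meets the axes: no x-intercept at any integer in the box.
(c) Together with the visible shape, these determine p as stated.

x*y^2 - y^3 + x*y + 2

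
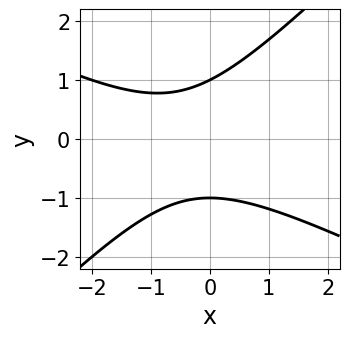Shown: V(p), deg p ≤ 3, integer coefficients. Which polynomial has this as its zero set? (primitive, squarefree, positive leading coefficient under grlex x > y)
1. The degree is 2 — the shape is more complex than any degree-1 curve.
2. Reading off the gridlines: it misses every integer gridline on the x-axis; among the integer gridlines, it crosses the y-axis at y ∈ {-1, 1}.
3. Solving for integer coefficients yields p as stated.

x^2 + x*y - 2*y^2 + x + 2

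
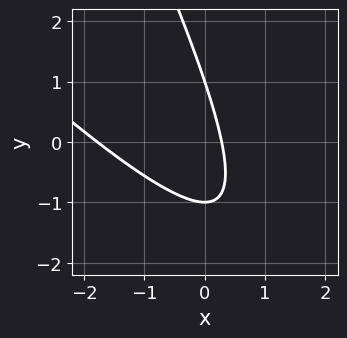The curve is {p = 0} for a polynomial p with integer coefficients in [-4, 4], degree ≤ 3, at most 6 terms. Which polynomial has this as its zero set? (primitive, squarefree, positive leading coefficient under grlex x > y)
The degree is 2 — a generic line meets the curve in up to 2 points.
Checking where it meets the axes: the y-axis gridline crossings are at y ∈ {-1, 1}.
Together with the visible shape, these determine p as stated.

2*x^2 + 3*x*y + y^2 + 3*x - 1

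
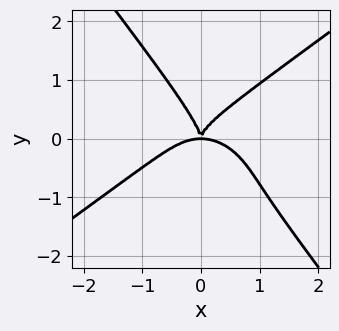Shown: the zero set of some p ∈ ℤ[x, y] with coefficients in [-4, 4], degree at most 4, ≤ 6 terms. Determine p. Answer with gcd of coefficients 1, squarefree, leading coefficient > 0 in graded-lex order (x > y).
The degree is 4 — no degree-3 curve has this shape.
From the axis intercepts and sections: it crosses the x-axis at the gridline x = 0; it crosses the y-axis at the gridline y = 0.
The integer polynomial consistent with all of this is the stated p.

2*x^4 - 3*x*y^3 - 3*y^4 + 3*x^2*y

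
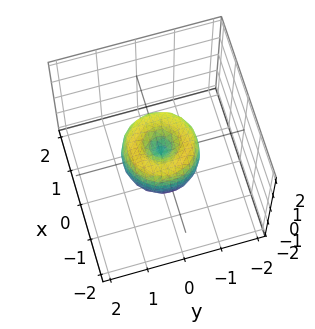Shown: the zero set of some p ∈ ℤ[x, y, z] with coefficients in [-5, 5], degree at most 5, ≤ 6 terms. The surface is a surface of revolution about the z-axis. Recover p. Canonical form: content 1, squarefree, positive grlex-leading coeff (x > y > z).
First, degree: the shape is more complex than any degree-3 surface, so deg p = 4.
Next, symmetries: rotational symmetry about the z-axis ⇒ p depends on x, y only through x² + y².
Next, checking where it meets the axes: the x-axis gridline crossings are at x ∈ {-1, 0, 1}; one z-axis crossing is at z = 0; the y-axis gridline crossings are at y ∈ {-1, 0, 1}; a circular section at z = 0 has radius exactly 1.
Finally, fitting integer coefficients to these (and the overall shape) gives p.

2*x^4 + 4*x^2*y^2 + 2*y^4 - 2*x^2 - 2*y^2 + z^2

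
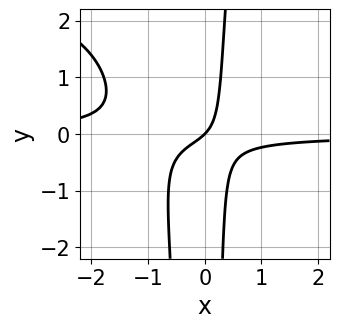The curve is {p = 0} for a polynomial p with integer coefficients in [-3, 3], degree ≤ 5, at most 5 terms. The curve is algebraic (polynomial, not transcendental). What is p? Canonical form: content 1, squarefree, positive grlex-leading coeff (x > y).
1. deg p = 4.
2. Against the integer gridlines: one y-axis crossing is at y = 0; one x-axis crossing is at x = 0.
3. Solving for integer coefficients yields p as stated.

x^2*y^2 - 3*x^2*y - 2*x*y - x + y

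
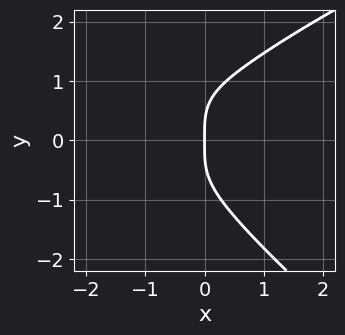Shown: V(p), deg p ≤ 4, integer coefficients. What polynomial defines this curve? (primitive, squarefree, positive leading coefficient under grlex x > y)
x*y^3 + 2*y^4 - 3*x^3 - 3*x*y^2 - 3*x

deg p = 4. The shape is more complex than any degree-3 curve.
From the visible intercepts: it crosses the y-axis at the gridline y = 0; it meets the x-axis at x = 0 (among the integer gridlines).
Matching integer coefficients to the picture gives p.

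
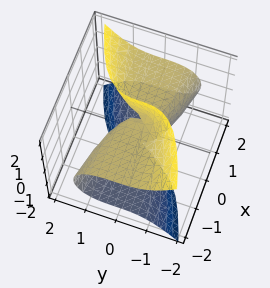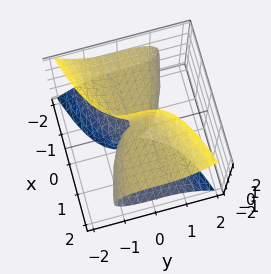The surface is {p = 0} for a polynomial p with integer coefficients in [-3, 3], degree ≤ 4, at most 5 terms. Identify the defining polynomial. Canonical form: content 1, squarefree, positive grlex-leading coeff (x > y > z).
x*z^2 - y^3 - x

1. The degree is 3 — no degree-2 surface has this shape.
2. From the axis intercepts and sections: the visible z-axis segment lies entirely on the surface; it crosses the y-axis at the gridline y = 0; it crosses the x-axis at the gridline x = 0.
3. Assembling these constraints gives the stated polynomial.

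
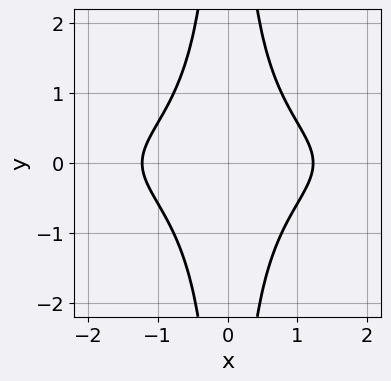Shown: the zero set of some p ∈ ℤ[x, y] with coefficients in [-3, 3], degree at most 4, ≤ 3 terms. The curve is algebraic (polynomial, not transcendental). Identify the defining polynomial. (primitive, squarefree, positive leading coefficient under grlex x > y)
3*x^2*y^2 + 2*x^2 - 3

deg p = 4. A generic line meets the curve in up to 4 points.
Symmetries: mirror symmetry x ↦ −x ⇒ only even powers of x; the y ↦ −y reflection is a symmetry, so y appears only in even powers.
Reading off the gridlines: no y-intercept at any integer in the box.
Fitting integer coefficients to these (and the overall shape) gives p.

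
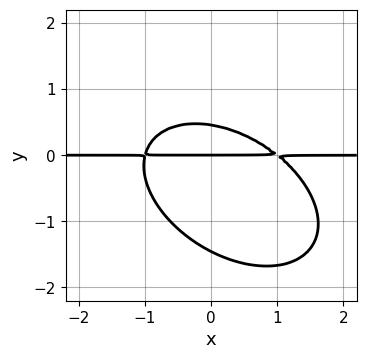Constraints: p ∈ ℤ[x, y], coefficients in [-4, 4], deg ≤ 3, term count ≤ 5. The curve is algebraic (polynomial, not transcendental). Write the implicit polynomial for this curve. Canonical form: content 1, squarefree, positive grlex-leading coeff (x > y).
2*x^2*y + 2*x*y^2 + 3*y^3 + 3*y^2 - 2*y

1. deg p = 3. A generic line meets the curve in up to 3 points.
2. From the visible intercepts: it meets the y-axis at y = 0 (among the integer gridlines); the visible x-axis segment lies entirely on the curve.
3. Putting this together gives p.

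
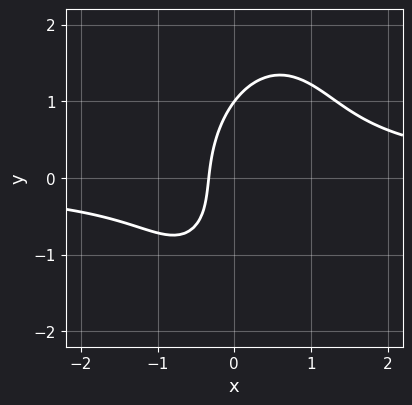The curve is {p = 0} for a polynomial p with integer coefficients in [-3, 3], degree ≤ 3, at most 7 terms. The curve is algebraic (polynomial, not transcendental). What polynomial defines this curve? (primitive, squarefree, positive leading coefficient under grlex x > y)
3*x^2*y - x*y^2 + y^3 - 3*x - 1

First, the degree is 3 — no degree-2 curve has this shape.
Next, observable constraints: it crosses the y-axis at the gridline y = 1.
Finally, assembling these constraints gives the stated polynomial.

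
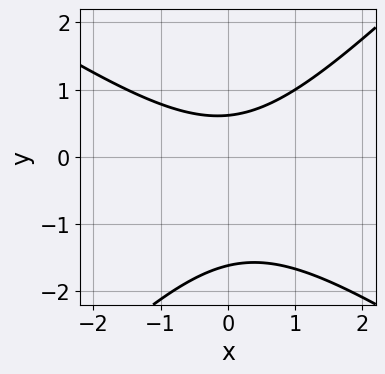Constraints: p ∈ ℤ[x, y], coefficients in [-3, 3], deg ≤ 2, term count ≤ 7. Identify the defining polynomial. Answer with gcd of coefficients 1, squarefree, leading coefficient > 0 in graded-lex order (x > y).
2*x^2 + x*y - 3*y^2 - 3*y + 3

The degree is 2 — the shape is more complex than any degree-1 curve.
From the visible intercepts: the curve avoids every integer x-axis point in the box.
Solving for integer coefficients yields p as stated.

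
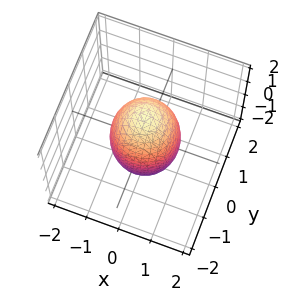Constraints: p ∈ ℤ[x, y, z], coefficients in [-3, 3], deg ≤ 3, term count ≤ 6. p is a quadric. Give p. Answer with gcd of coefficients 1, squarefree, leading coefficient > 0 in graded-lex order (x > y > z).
The degree is 2 — bounded and convex; a quadric.
Symmetries: the surface is invariant under rotation about z: p = q(x² + y², z); mirror symmetry z ↦ −z ⇒ only even powers of z.
Checking where it meets the axes: a circular section at z = -1 has radius between 0 and 1; the x-axis gridline crossings are at x ∈ {-1, 1}; the y-axis gridline crossings are at y ∈ {-1, 1}.
Together with the visible shape, these determine p as stated.

3*x^2 + 3*y^2 + z^2 - 3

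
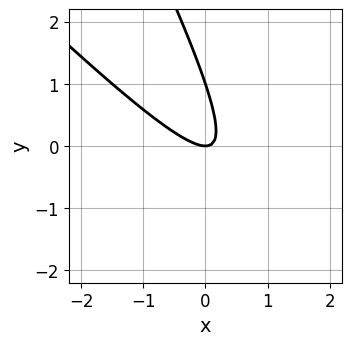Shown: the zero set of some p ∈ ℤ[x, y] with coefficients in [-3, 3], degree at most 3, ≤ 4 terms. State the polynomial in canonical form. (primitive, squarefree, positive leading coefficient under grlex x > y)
2*x^2 + 3*x*y + y^2 - y

First, degree: a generic line meets the curve in up to 2 points, so deg p = 2.
Next, against the integer gridlines: one x-axis crossing is at x = 0; the y-axis gridline crossings are at y ∈ {0, 1}.
Finally, solving for integer coefficients yields p as stated.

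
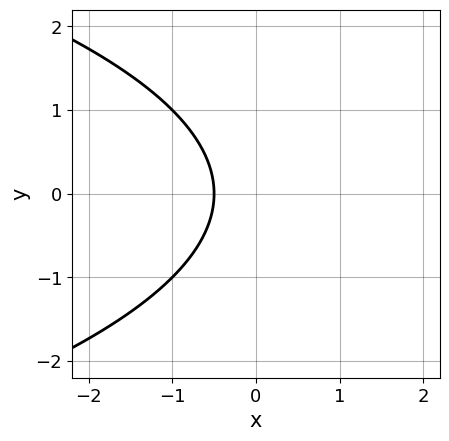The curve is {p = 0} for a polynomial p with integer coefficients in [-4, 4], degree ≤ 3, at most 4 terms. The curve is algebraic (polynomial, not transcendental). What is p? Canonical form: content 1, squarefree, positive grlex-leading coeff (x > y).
y^2 + 2*x + 1

First, the degree is 2 — no degree-1 curve has this shape.
Then, symmetries: mirror symmetry y ↦ −y ⇒ only even powers of y.
Then, checking where it meets the axes: no y-intercept at any integer in the box.
Finally, solving for integer coefficients yields p as stated.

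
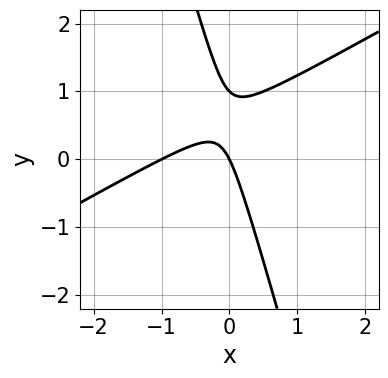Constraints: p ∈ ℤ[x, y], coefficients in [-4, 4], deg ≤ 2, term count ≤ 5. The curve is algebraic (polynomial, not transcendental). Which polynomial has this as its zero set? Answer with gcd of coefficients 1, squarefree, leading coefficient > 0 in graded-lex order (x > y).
First, the degree is 2 — no degree-1 curve has this shape.
Next, from the visible intercepts: among the integer gridlines, it crosses the x-axis at x ∈ {-1, 0}; the y-axis gridline crossings are at y ∈ {0, 1}.
Finally, putting this together gives p.

2*x^2 - 3*x*y - y^2 + 2*x + y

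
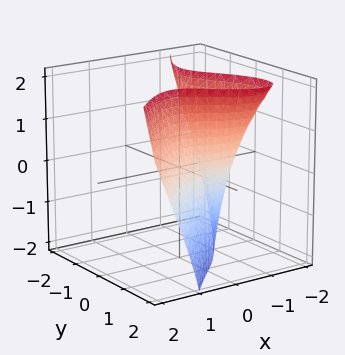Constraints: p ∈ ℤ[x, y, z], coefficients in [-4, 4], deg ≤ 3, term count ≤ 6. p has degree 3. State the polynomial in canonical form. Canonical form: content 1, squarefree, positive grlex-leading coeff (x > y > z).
3*x^3 - 3*x*y*z - 2*y^3 + 3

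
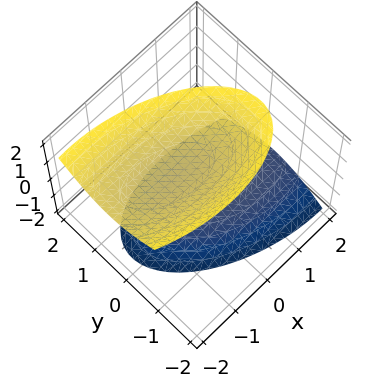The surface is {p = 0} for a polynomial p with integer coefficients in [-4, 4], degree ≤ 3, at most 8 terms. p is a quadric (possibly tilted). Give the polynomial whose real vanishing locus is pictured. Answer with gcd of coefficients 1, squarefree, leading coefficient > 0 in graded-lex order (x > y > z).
1. I count 2 distinct pieces. Treating them together as one polynomial.
2. Degree: no degree-1 surface has this shape, so deg p = 2.
3. Checking where it meets the axes: the surface avoids every integer y-axis point in the box; it misses every integer gridline on the x-axis.
4. Assembling these constraints gives the stated polynomial.

x^2 + x*y + x*z + 3*y^2 - 2*z^2 + 3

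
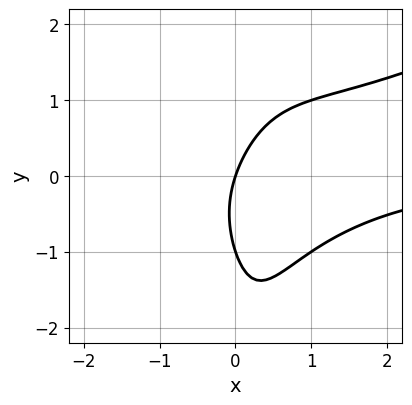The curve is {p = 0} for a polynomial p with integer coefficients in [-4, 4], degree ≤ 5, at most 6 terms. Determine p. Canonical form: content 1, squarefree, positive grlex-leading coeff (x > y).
x^3*y - 2*x^2*y^2 - y^2 + 3*x - y

First, deg p = 4. No degree-3 curve has this shape.
Next, reading off the gridlines: it meets the x-axis at x = 0 (among the integer gridlines); the y-axis gridline crossings are at y ∈ {-1, 0}.
Finally, solving for integer coefficients yields p as stated.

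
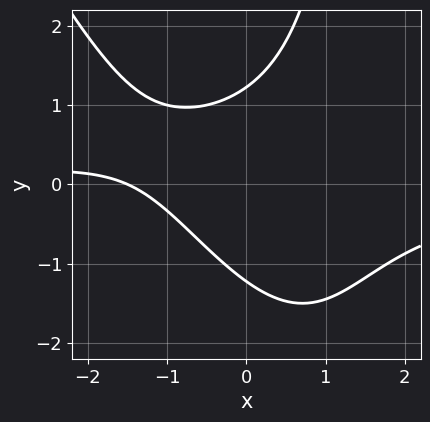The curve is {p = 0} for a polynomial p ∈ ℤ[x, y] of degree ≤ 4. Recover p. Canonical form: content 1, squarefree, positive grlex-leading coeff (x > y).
2*x^2*y + x*y^2 - 2*y^2 + 2*x + 3

Degree: the shape is more complex than any degree-2 curve, so deg p = 3.
The integer polynomial consistent with all of this is the stated p.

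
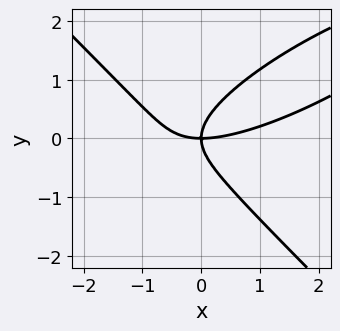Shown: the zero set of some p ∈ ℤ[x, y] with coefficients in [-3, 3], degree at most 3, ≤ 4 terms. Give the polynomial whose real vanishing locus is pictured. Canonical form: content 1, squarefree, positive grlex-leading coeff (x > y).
First, deg p = 3. A generic line meets the curve in up to 3 points.
Then, from the visible intercepts: it crosses the y-axis at the gridline y = 0; it crosses the x-axis at the gridline x = 0.
Finally, these observations pin down the coefficients.

x^3 - 2*x^2*y + 3*y^3 - 3*x*y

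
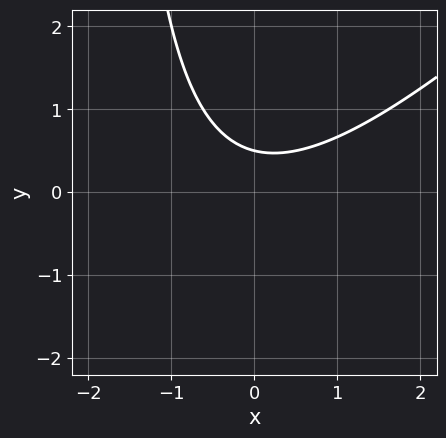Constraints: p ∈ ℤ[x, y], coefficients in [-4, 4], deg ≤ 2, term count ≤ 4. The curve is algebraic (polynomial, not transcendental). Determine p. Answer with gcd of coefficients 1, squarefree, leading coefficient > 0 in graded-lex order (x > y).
x^2 - x*y - 2*y + 1

(a) Degree: a generic line meets the curve in up to 2 points, so deg p = 2.
(b) Checking where it meets the axes: it misses every integer gridline on the x-axis.
(c) Solving for integer coefficients yields p as stated.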